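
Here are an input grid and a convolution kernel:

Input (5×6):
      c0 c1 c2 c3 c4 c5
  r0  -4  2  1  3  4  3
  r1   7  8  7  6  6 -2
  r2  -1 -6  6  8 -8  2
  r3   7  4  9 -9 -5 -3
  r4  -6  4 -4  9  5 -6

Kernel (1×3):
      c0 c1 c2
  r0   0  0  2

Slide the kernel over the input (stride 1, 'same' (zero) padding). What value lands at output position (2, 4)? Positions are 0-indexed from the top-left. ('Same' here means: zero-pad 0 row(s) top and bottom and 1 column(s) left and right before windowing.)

4

The receptive field on the zero-padded input at this output position is [8 -8 2]. Elementwise product with the kernel and sum: 2·2.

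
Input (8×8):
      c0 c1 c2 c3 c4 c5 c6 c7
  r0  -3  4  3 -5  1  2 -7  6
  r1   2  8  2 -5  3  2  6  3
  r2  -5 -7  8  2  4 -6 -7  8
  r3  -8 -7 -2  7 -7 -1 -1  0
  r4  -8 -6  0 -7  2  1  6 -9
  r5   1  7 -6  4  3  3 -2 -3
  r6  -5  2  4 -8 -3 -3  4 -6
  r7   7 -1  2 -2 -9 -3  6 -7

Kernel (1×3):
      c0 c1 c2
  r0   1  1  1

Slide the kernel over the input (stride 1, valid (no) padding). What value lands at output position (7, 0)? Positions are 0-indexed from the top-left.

The receptive field on the input at this output position is [7 -1 2]. Elementwise product with the kernel and sum: 7·1 + -1·1 + 2·1.

8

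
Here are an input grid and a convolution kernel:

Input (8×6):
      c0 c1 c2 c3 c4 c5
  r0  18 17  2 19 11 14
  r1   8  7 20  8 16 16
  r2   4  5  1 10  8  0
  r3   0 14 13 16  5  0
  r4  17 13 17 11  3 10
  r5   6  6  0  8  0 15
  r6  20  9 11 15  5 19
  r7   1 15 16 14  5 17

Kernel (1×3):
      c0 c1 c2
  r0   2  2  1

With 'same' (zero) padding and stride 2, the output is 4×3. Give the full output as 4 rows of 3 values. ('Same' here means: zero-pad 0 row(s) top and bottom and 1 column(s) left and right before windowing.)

53 57 74
13 22 36
47 71 38
49 55 59

Output[0,0]: The receptive field on the zero-padded input at this output position is [0 18 17]. Elementwise product with the kernel and sum: 0·2 + 18·2 + 17·1.
Output[0,1]: The receptive field on the zero-padded input at this output position is [17 2 19]. Elementwise product with the kernel and sum: 17·2 + 2·2 + 19·1.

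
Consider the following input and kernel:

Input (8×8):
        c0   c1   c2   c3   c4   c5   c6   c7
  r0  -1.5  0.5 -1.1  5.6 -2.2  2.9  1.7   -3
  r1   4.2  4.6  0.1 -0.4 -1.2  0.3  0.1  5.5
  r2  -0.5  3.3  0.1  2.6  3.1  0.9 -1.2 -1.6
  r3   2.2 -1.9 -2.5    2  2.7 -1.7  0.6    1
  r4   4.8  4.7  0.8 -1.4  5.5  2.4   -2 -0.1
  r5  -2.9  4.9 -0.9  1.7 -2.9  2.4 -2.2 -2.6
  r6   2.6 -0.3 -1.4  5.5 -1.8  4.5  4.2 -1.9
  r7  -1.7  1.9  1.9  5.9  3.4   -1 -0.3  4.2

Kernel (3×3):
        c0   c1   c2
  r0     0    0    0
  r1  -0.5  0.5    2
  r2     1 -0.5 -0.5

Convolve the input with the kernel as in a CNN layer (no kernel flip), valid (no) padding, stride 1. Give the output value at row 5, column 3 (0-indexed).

The receptive field on the input at this output position is [1.7 -2.9 2.4 / 5.5 -1.8 4.5 / 5.9 3.4 -1]. Elementwise product with the kernel and sum: 5.5·-0.5 + -1.8·0.5 + 4.5·2 + 5.9·1 + 3.4·-0.5 + -1·-0.5.

10.05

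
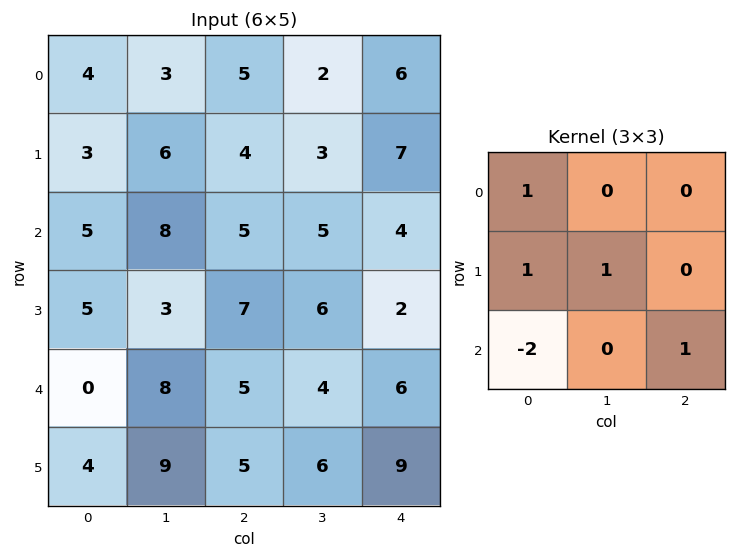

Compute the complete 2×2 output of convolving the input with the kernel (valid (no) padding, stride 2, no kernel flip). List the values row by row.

8 6
18 14

Output[0,0]: The receptive field on the input at this output position is [4 3 5 / 3 6 4 / 5 8 5]. Elementwise product with the kernel and sum: 4·1 + 3·1 + 6·1 + 5·-2 + 5·1.
Output[0,1]: The receptive field on the input at this output position is [5 2 6 / 4 3 7 / 5 5 4]. Elementwise product with the kernel and sum: 5·1 + 4·1 + 3·1 + 5·-2 + 4·1.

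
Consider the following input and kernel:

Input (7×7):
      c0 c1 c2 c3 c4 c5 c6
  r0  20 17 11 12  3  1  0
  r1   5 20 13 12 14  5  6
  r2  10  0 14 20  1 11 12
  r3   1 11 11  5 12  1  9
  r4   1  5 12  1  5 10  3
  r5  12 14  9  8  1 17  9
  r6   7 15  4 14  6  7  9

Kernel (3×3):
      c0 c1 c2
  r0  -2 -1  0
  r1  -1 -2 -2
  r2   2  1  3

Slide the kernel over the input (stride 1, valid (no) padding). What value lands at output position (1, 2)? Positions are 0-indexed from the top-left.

-31

The receptive field on the input at this output position is [13 12 14 / 14 20 1 / 11 5 12]. Elementwise product with the kernel and sum: 13·-2 + 12·-1 + 14·-1 + 20·-2 + 1·-2 + 11·2 + 5·1 + 12·3.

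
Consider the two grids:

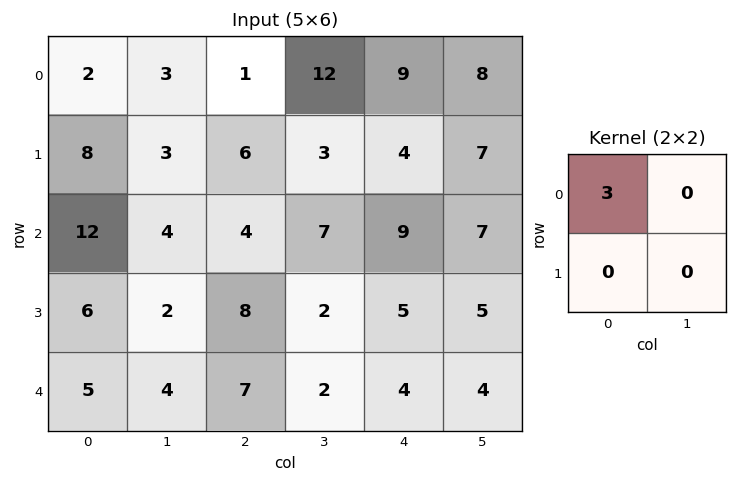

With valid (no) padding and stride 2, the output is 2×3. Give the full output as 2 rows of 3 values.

Output[0,0]: The receptive field on the input at this output position is [2 3 / 8 3]. Elementwise product with the kernel and sum: 2·3.

6 3 27
36 12 27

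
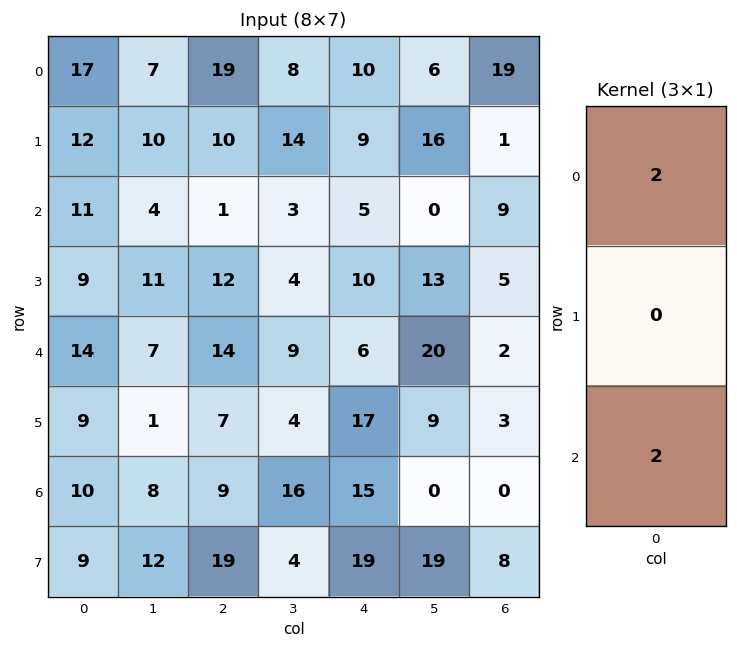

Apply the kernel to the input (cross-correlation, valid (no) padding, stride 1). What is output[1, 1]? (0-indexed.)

The receptive field on the input at this output position is [10 / 4 / 11]. Elementwise product with the kernel and sum: 10·2 + 11·2.

42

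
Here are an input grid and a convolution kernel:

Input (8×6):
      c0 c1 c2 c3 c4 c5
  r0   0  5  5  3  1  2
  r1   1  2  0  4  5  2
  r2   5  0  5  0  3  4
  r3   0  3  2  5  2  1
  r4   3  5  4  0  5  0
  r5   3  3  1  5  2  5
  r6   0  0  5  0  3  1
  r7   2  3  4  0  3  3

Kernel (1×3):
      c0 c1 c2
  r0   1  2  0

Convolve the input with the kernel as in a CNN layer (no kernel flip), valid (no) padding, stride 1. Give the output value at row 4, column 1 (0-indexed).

The receptive field on the input at this output position is [5 4 0]. Elementwise product with the kernel and sum: 5·1 + 4·2.

13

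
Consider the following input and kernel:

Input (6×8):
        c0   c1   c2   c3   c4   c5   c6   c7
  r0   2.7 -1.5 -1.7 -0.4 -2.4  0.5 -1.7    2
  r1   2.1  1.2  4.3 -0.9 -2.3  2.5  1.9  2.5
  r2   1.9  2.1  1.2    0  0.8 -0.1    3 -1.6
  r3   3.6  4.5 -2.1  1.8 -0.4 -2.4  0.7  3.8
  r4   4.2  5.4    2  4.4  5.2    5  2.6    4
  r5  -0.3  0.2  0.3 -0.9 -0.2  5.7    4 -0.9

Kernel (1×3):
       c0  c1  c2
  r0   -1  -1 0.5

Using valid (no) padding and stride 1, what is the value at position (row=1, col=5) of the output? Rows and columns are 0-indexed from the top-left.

The receptive field on the input at this output position is [2.5 1.9 2.5]. Elementwise product with the kernel and sum: 2.5·-1 + 1.9·-1 + 2.5·0.5.

-3.15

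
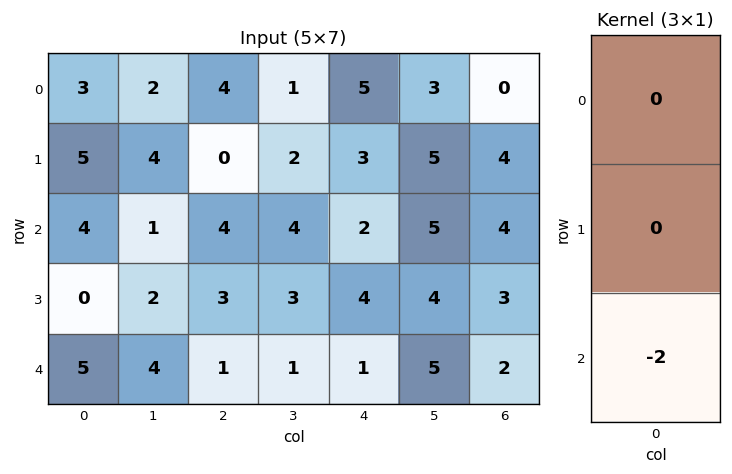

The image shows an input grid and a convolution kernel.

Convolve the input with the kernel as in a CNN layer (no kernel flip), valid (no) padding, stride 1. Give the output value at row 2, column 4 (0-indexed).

The receptive field on the input at this output position is [2 / 4 / 1]. Elementwise product with the kernel and sum: 1·-2.

-2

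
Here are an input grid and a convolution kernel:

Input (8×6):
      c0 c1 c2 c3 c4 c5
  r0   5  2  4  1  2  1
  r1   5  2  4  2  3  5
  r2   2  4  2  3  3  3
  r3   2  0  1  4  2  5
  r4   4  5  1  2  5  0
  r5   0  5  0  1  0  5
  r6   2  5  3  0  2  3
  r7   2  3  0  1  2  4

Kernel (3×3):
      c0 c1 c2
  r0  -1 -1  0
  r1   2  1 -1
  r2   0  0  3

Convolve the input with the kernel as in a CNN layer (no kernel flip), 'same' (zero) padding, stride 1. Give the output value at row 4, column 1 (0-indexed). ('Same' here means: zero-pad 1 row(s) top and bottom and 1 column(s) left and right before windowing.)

10

The receptive field on the zero-padded input at this output position is [2 0 1 / 4 5 1 / 0 5 0]. Elementwise product with the kernel and sum: 2·-1 + 0·-1 + 4·2 + 5·1 + 1·-1 + 0·3.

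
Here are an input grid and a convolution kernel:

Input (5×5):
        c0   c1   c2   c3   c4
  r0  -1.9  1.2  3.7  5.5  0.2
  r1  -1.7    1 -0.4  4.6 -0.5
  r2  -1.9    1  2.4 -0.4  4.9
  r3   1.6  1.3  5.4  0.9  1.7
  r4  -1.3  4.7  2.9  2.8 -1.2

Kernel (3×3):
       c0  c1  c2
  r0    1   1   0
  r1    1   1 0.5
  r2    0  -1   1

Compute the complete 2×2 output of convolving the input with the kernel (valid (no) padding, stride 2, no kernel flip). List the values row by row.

Output[0,0]: The receptive field on the input at this output position is [-1.9 1.2 3.7 / -1.7 1 -0.4 / -1.9 1 2.4]. Elementwise product with the kernel and sum: -1.9·1 + 1.2·1 + -1.7·1 + 1·1 + -0.4·0.5 + 1·-1 + 2.4·1.

-0.2 18.45
2.9 5.15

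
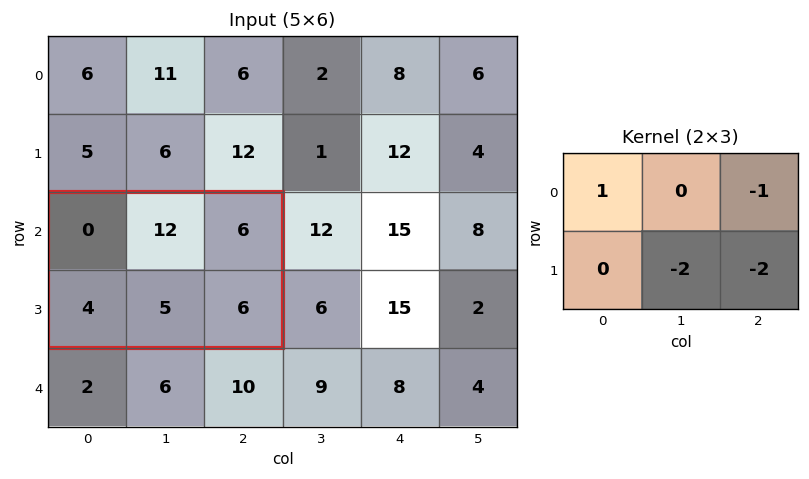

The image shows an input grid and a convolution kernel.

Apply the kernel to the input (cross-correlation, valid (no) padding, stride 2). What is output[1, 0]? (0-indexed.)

-28

The receptive field on the input at this output position is [0 12 6 / 4 5 6]. Elementwise product with the kernel and sum: 0·1 + 6·-1 + 5·-2 + 6·-2.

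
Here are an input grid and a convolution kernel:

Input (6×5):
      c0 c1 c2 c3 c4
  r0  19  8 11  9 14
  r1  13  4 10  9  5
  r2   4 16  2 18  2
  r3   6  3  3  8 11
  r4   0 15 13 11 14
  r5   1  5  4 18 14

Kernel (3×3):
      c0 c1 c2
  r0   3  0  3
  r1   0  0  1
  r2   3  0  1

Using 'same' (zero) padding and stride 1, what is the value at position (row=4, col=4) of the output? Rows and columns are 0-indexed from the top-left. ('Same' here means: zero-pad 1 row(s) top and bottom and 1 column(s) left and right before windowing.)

78

The receptive field on the zero-padded input at this output position is [8 11 0 / 11 14 0 / 18 14 0]. Elementwise product with the kernel and sum: 8·3 + 0·3 + 0·1 + 18·3 + 0·1.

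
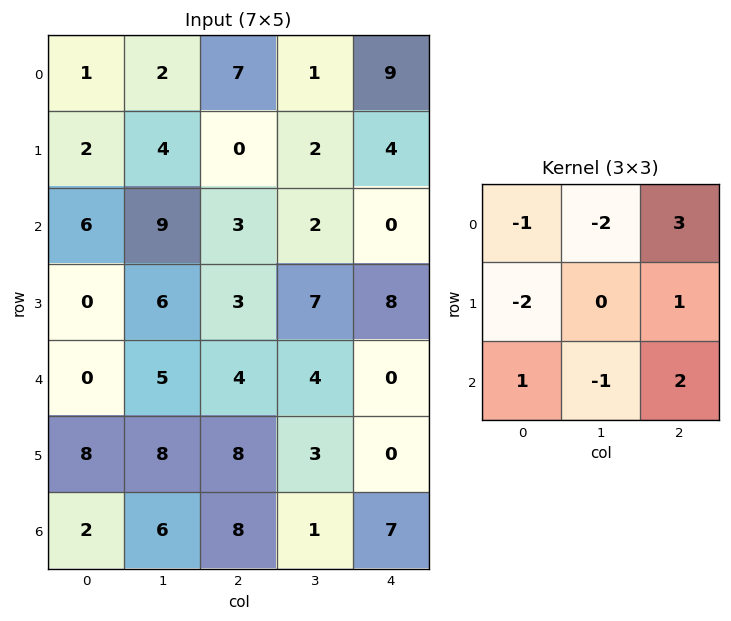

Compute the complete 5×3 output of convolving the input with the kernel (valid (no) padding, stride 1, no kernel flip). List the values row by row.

15 -9 23
-19 3 14
-9 -5 -5
17 9 4
6 -14 -7

Output[0,0]: The receptive field on the input at this output position is [1 2 7 / 2 4 0 / 6 9 3]. Elementwise product with the kernel and sum: 1·-1 + 2·-2 + 7·3 + 2·-2 + 0·1 + 6·1 + 9·-1 + 3·2.
Output[0,1]: The receptive field on the input at this output position is [2 7 1 / 4 0 2 / 9 3 2]. Elementwise product with the kernel and sum: 2·-1 + 7·-2 + 1·3 + 4·-2 + 2·1 + 9·1 + 3·-1 + 2·2.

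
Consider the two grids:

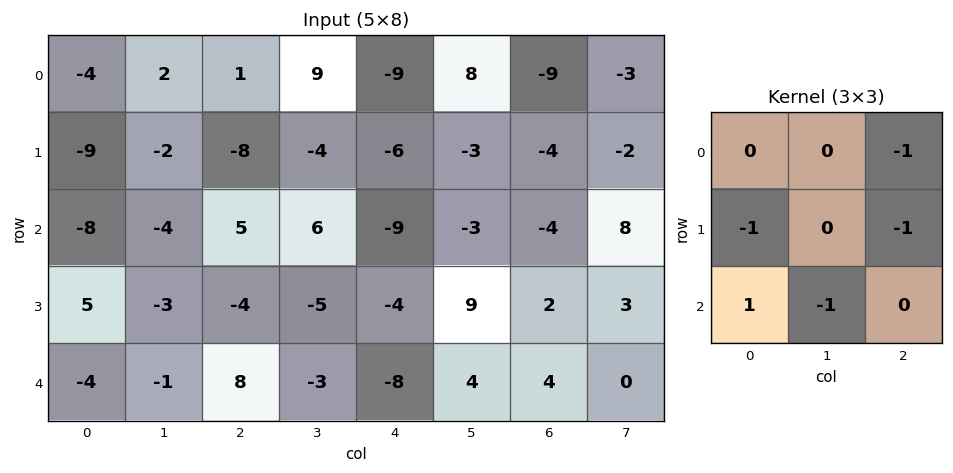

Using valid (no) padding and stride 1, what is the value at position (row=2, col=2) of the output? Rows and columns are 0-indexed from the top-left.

The receptive field on the input at this output position is [5 6 -9 / -4 -5 -4 / 8 -3 -8]. Elementwise product with the kernel and sum: -9·-1 + -4·-1 + -4·-1 + 8·1 + -3·-1.

28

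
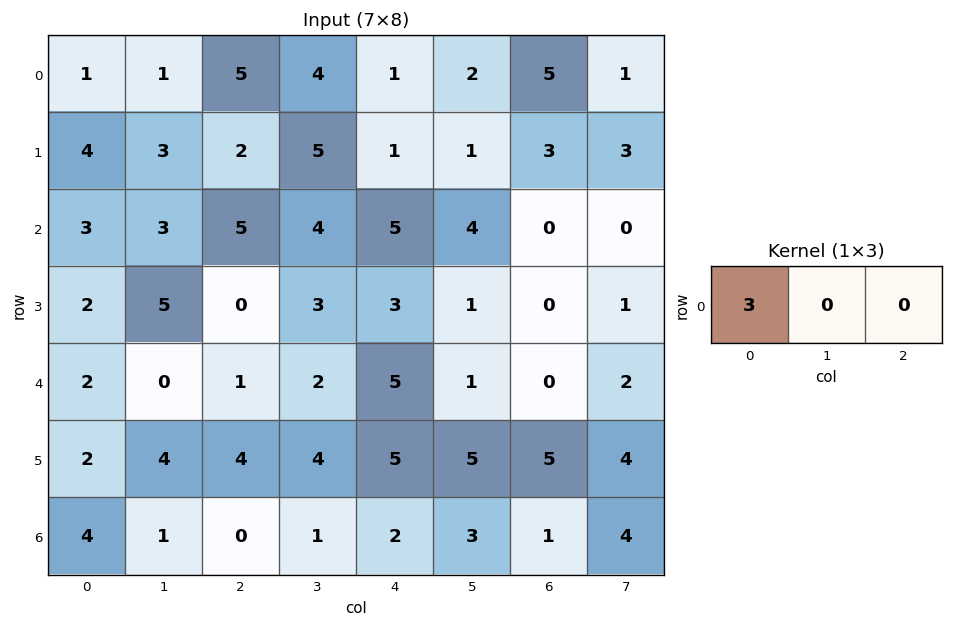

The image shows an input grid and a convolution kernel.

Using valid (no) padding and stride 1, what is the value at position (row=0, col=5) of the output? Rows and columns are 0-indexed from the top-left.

The receptive field on the input at this output position is [2 5 1]. Elementwise product with the kernel and sum: 2·3.

6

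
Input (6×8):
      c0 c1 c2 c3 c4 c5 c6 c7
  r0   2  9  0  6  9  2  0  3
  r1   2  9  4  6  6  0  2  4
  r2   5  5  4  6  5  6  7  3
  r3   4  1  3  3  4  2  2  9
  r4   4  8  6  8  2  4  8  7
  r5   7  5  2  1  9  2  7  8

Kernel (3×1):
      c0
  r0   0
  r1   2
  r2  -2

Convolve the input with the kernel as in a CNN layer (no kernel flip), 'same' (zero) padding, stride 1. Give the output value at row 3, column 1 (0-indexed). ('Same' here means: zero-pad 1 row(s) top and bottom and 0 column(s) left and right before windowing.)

-14

The receptive field on the zero-padded input at this output position is [5 / 1 / 8]. Elementwise product with the kernel and sum: 1·2 + 8·-2.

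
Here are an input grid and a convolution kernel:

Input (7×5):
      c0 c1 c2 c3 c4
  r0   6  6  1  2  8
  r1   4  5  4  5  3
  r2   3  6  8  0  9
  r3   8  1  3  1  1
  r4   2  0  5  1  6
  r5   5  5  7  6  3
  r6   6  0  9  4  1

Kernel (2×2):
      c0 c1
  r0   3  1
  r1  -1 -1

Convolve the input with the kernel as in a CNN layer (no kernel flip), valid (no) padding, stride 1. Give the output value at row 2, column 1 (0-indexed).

22

The receptive field on the input at this output position is [6 8 / 1 3]. Elementwise product with the kernel and sum: 6·3 + 8·1 + 1·-1 + 3·-1.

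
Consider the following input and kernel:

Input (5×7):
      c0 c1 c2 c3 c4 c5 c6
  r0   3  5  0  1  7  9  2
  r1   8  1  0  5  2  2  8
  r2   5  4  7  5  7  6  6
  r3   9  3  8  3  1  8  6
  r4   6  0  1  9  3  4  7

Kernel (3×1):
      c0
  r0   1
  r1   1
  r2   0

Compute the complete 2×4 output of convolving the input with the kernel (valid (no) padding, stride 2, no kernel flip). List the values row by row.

Output[0,0]: The receptive field on the input at this output position is [3 / 8 / 5]. Elementwise product with the kernel and sum: 3·1 + 8·1.

11 0 9 10
14 15 8 12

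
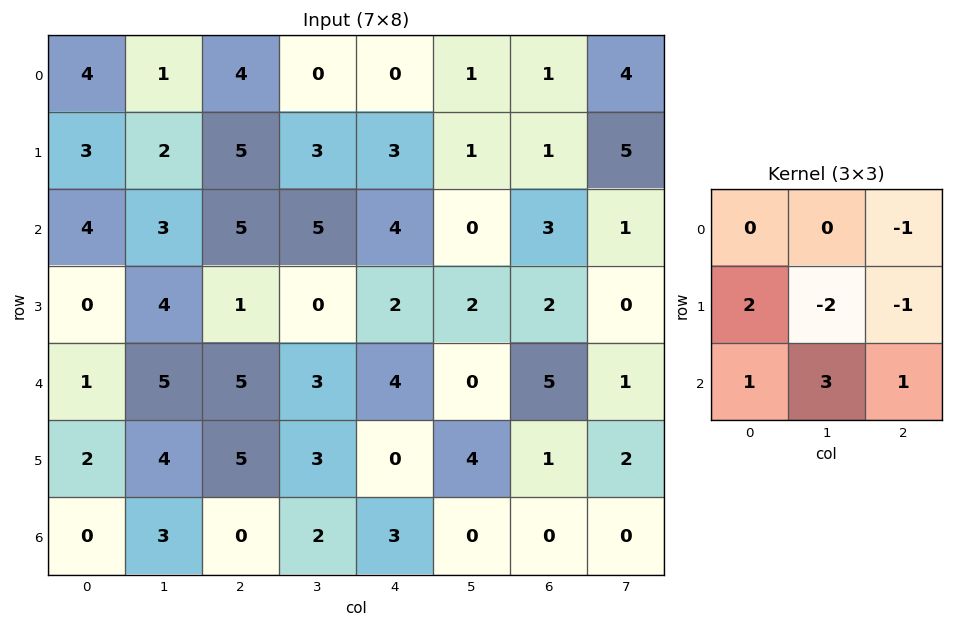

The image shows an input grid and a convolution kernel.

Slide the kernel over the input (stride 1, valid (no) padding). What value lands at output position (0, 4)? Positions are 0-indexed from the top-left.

9

The receptive field on the input at this output position is [0 1 1 / 3 1 1 / 4 0 3]. Elementwise product with the kernel and sum: 1·-1 + 3·2 + 1·-2 + 1·-1 + 4·1 + 0·3 + 3·1.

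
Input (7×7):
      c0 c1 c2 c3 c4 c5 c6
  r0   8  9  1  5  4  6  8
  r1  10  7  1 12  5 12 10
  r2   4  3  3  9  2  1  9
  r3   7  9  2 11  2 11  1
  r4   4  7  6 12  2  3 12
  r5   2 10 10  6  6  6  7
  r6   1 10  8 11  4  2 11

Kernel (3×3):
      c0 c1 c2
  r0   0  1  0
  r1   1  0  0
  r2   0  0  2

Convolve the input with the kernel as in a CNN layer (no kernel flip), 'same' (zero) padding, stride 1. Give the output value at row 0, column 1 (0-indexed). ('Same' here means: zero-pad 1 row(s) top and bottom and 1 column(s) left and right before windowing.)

The receptive field on the zero-padded input at this output position is [0 0 0 / 8 9 1 / 10 7 1]. Elementwise product with the kernel and sum: 0·1 + 8·1 + 1·2.

10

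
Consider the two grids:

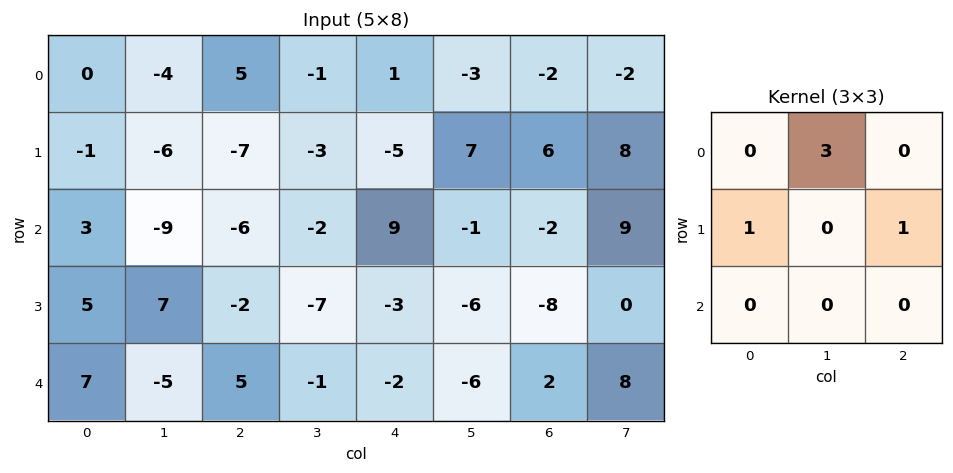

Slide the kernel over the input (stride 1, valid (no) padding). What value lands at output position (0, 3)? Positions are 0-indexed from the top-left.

The receptive field on the input at this output position is [-1 1 -3 / -3 -5 7 / -2 9 -1]. Elementwise product with the kernel and sum: 1·3 + -3·1 + 7·1.

7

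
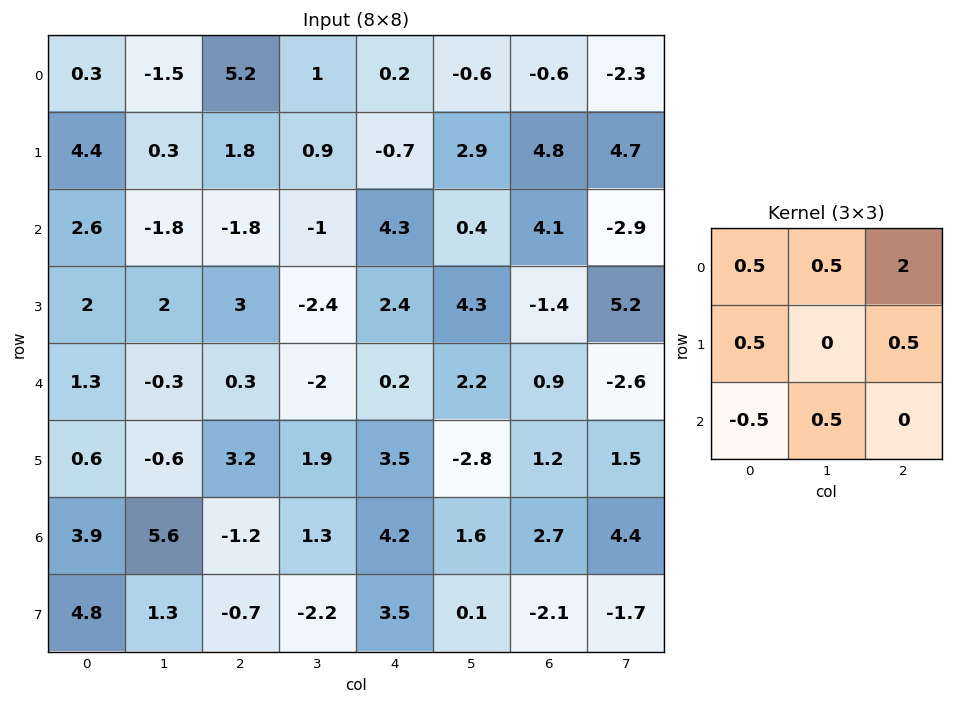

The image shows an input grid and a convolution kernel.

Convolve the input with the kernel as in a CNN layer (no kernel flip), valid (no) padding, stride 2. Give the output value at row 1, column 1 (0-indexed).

The receptive field on the input at this output position is [-1.8 -1 4.3 / 3 -2.4 2.4 / 0.3 -2 0.2]. Elementwise product with the kernel and sum: -1.8·0.5 + -1·0.5 + 4.3·2 + 3·0.5 + 2.4·0.5 + 0.3·-0.5 + -2·0.5.

8.75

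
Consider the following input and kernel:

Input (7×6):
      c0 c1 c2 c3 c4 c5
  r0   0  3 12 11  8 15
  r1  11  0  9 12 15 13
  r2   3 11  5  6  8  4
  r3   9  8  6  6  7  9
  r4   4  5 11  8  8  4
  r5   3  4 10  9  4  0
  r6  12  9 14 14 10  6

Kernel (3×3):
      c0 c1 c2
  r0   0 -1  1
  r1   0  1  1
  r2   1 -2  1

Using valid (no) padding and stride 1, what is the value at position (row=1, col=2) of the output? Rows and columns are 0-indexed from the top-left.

18

The receptive field on the input at this output position is [9 12 15 / 5 6 8 / 6 6 7]. Elementwise product with the kernel and sum: 12·-1 + 15·1 + 6·1 + 8·1 + 6·1 + 6·-2 + 7·1.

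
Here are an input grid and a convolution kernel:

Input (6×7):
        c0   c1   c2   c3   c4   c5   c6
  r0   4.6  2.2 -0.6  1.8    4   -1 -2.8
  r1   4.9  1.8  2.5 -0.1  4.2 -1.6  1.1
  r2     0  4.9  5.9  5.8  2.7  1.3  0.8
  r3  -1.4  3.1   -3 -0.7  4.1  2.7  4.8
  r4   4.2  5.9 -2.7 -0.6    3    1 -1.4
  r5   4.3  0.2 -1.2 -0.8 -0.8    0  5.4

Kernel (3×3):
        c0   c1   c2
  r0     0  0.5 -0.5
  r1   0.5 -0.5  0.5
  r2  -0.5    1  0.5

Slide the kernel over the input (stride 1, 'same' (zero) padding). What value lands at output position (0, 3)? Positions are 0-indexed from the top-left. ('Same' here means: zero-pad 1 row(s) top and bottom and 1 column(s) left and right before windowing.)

1.55

The receptive field on the zero-padded input at this output position is [0 0 0 / -0.6 1.8 4 / 2.5 -0.1 4.2]. Elementwise product with the kernel and sum: 0·0.5 + 0·-0.5 + -0.6·0.5 + 1.8·-0.5 + 4·0.5 + 2.5·-0.5 + -0.1·1 + 4.2·0.5.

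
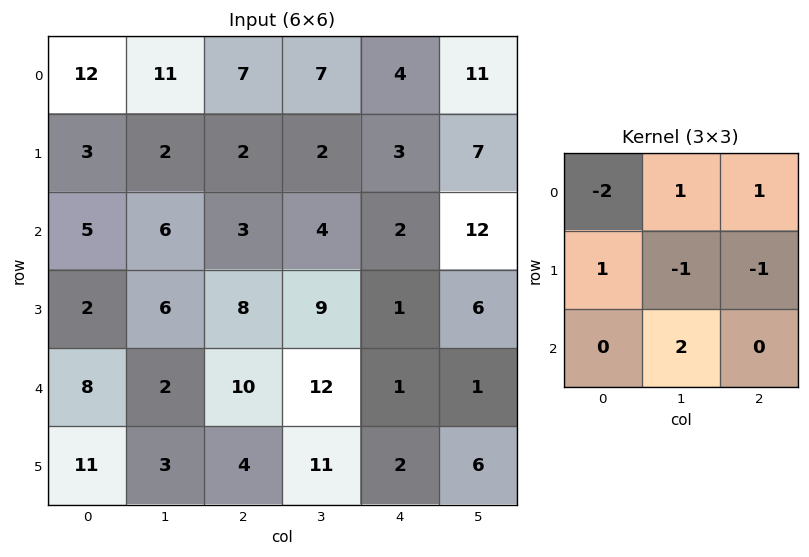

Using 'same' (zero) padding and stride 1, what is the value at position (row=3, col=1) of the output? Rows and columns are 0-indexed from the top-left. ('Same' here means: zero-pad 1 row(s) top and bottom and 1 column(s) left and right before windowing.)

-9

The receptive field on the zero-padded input at this output position is [5 6 3 / 2 6 8 / 8 2 10]. Elementwise product with the kernel and sum: 5·-2 + 6·1 + 3·1 + 2·1 + 6·-1 + 8·-1 + 2·2.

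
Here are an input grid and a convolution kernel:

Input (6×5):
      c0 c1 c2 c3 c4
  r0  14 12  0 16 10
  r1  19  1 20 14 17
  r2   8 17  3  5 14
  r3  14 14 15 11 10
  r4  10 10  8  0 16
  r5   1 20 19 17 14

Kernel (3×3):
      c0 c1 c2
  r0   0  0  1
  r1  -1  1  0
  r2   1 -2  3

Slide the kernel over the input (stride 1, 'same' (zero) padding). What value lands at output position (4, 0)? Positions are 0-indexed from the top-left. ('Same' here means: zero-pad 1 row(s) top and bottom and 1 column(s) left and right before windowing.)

82

The receptive field on the zero-padded input at this output position is [0 14 14 / 0 10 10 / 0 1 20]. Elementwise product with the kernel and sum: 14·1 + 0·-1 + 10·1 + 0·1 + 1·-2 + 20·3.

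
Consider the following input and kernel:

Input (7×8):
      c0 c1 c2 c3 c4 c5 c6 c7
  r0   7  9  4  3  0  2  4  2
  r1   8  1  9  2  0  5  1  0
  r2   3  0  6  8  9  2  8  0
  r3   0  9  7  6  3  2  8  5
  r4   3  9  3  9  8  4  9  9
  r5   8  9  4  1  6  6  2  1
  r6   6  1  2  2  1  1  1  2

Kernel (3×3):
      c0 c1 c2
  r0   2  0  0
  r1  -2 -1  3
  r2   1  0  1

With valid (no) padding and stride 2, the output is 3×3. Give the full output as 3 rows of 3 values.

Output[0,0]: The receptive field on the input at this output position is [7 9 4 / 8 1 9 / 3 0 6]. Elementwise product with the kernel and sum: 7·2 + 8·-2 + 1·-1 + 9·3 + 3·1 + 6·1.
Output[0,1]: The receptive field on the input at this output position is [4 3 0 / 9 2 0 / 6 8 9]. Elementwise product with the kernel and sum: 4·2 + 9·-2 + 2·-1 + 0·3 + 6·1 + 9·1.

33 3 15
24 12 51
1 18 6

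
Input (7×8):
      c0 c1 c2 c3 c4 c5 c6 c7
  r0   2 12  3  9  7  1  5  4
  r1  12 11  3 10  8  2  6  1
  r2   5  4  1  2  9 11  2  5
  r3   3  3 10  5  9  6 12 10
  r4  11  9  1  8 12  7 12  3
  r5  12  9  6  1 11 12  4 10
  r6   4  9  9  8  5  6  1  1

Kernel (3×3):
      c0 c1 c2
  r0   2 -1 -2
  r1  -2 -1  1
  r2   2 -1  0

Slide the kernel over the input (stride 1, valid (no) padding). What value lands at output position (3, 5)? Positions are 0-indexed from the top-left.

The receptive field on the input at this output position is [6 12 10 / 7 12 3 / 12 4 10]. Elementwise product with the kernel and sum: 6·2 + 12·-1 + 10·-2 + 7·-2 + 12·-1 + 3·1 + 12·2 + 4·-1.

-23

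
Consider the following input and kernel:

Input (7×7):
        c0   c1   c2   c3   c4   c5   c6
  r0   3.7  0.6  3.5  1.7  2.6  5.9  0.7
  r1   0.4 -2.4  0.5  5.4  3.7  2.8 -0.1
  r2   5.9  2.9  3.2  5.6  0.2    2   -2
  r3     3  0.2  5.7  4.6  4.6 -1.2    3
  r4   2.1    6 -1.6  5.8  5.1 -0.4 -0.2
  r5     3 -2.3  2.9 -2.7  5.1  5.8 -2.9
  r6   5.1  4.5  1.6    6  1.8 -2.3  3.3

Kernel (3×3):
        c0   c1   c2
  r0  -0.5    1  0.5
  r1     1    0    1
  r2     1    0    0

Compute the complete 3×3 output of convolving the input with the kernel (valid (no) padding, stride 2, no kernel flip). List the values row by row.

7.3 8.65 8.75
12.35 12.8 13.6
15.15 18.75 0.95

Output[0,0]: The receptive field on the input at this output position is [3.7 0.6 3.5 / 0.4 -2.4 0.5 / 5.9 2.9 3.2]. Elementwise product with the kernel and sum: 3.7·-0.5 + 0.6·1 + 3.5·0.5 + 0.4·1 + 0.5·1 + 5.9·1.
Output[0,1]: The receptive field on the input at this output position is [3.5 1.7 2.6 / 0.5 5.4 3.7 / 3.2 5.6 0.2]. Elementwise product with the kernel and sum: 3.5·-0.5 + 1.7·1 + 2.6·0.5 + 0.5·1 + 3.7·1 + 3.2·1.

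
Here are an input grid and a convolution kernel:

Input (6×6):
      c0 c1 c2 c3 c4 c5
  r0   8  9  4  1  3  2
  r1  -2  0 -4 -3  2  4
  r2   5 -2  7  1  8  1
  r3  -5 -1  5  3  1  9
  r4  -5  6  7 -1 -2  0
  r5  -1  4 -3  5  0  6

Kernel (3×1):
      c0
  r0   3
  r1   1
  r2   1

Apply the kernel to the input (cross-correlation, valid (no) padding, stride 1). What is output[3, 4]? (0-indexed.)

The receptive field on the input at this output position is [1 / -2 / 0]. Elementwise product with the kernel and sum: 1·3 + -2·1 + 0·1.

1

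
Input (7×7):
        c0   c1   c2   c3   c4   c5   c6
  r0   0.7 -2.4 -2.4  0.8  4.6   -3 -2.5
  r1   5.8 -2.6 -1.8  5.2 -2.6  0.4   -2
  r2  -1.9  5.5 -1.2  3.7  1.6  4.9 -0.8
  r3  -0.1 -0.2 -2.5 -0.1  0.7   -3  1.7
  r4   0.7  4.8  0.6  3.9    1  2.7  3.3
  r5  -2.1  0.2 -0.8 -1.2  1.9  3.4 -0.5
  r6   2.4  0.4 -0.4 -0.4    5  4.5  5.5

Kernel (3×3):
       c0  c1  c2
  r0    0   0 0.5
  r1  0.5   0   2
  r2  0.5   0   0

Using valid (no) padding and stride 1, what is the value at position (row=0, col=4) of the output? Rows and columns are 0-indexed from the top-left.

The receptive field on the input at this output position is [4.6 -3 -2.5 / -2.6 0.4 -2 / 1.6 4.9 -0.8]. Elementwise product with the kernel and sum: -2.5·0.5 + -2.6·0.5 + -2·2 + 1.6·0.5.

-5.75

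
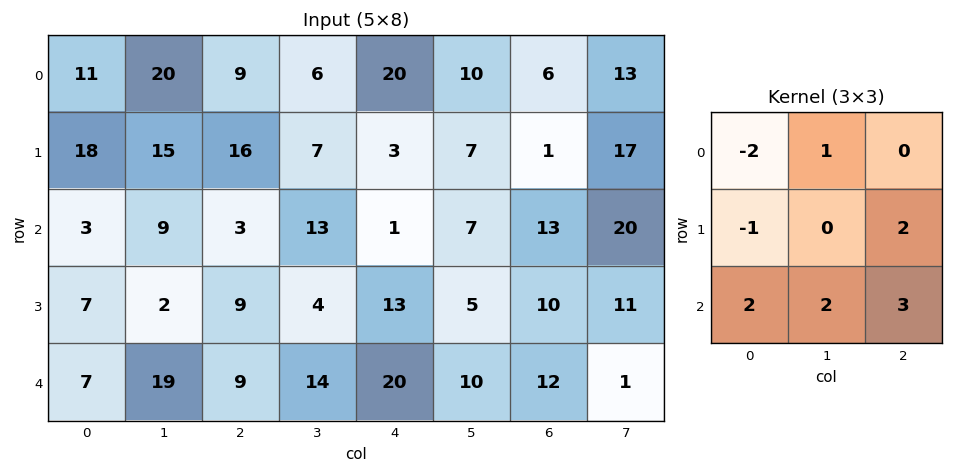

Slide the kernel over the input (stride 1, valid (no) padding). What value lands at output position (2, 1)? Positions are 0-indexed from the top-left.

The receptive field on the input at this output position is [9 3 13 / 2 9 4 / 19 9 14]. Elementwise product with the kernel and sum: 9·-2 + 3·1 + 2·-1 + 4·2 + 19·2 + 9·2 + 14·3.

89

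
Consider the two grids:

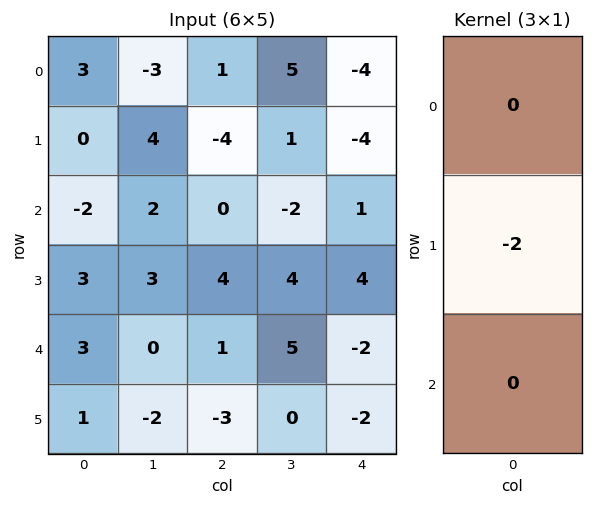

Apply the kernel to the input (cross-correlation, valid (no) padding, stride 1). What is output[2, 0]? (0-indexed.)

-6

The receptive field on the input at this output position is [-2 / 3 / 3]. Elementwise product with the kernel and sum: 3·-2.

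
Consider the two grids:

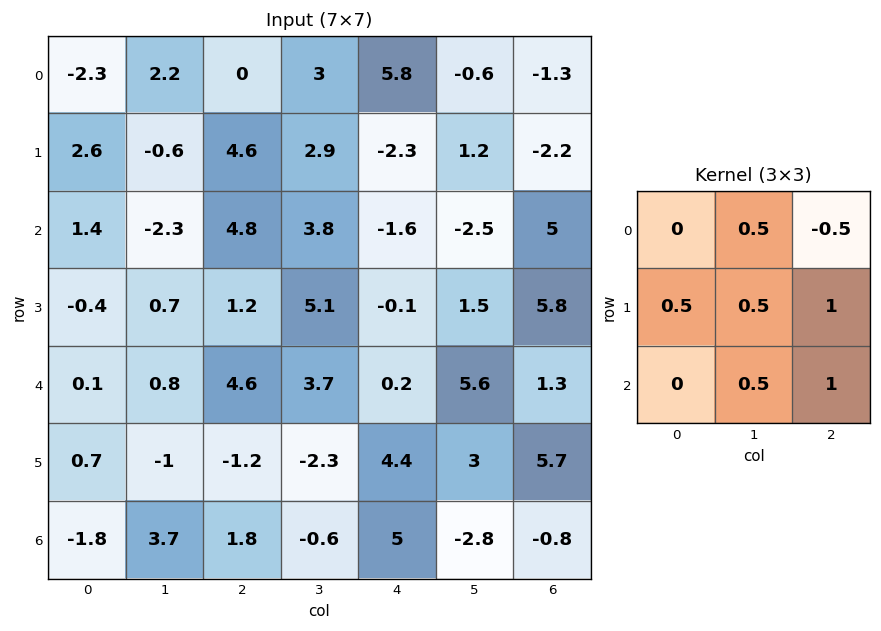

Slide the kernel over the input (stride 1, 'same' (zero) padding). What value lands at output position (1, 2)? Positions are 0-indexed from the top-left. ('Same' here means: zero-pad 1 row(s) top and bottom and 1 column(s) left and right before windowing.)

The receptive field on the zero-padded input at this output position is [2.2 0 3 / -0.6 4.6 2.9 / -2.3 4.8 3.8]. Elementwise product with the kernel and sum: 0·0.5 + 3·-0.5 + -0.6·0.5 + 4.6·0.5 + 2.9·1 + 4.8·0.5 + 3.8·1.

9.6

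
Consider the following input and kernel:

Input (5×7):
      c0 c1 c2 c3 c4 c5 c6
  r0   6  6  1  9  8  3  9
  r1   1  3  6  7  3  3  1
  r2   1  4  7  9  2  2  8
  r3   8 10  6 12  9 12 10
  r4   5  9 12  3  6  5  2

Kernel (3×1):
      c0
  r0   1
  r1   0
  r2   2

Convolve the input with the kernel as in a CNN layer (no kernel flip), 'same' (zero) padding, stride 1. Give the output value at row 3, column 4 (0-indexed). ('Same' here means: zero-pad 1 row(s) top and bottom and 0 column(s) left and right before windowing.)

The receptive field on the zero-padded input at this output position is [2 / 9 / 6]. Elementwise product with the kernel and sum: 2·1 + 6·2.

14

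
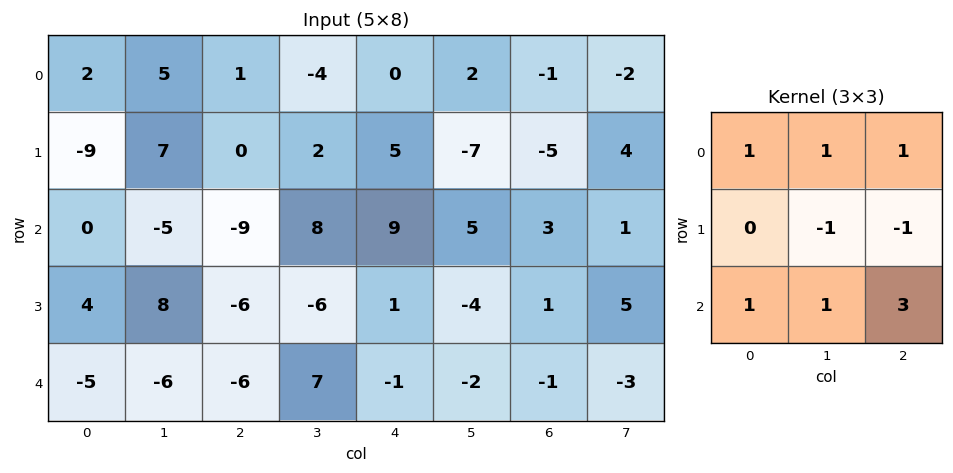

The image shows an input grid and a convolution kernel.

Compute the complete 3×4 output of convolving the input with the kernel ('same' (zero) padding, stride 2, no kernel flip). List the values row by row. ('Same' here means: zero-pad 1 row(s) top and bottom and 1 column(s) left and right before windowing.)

Output[0,0]: The receptive field on the zero-padded input at this output position is [0 0 0 / 0 2 5 / 0 -9 7]. Elementwise product with the kernel and sum: 0·1 + 0·1 + 0·1 + 2·-1 + 5·-1 + 0·1 + -9·1 + 7·3.
Output[0,1]: The receptive field on the zero-padded input at this output position is [0 0 0 / 5 1 -4 / 7 0 2]. Elementwise product with the kernel and sum: 0·1 + 0·1 + 0·1 + 1·-1 + -4·-1 + 7·1 + 0·1 + 2·3.

5 16 -16 3
31 -6 -31 0
23 -5 -6 6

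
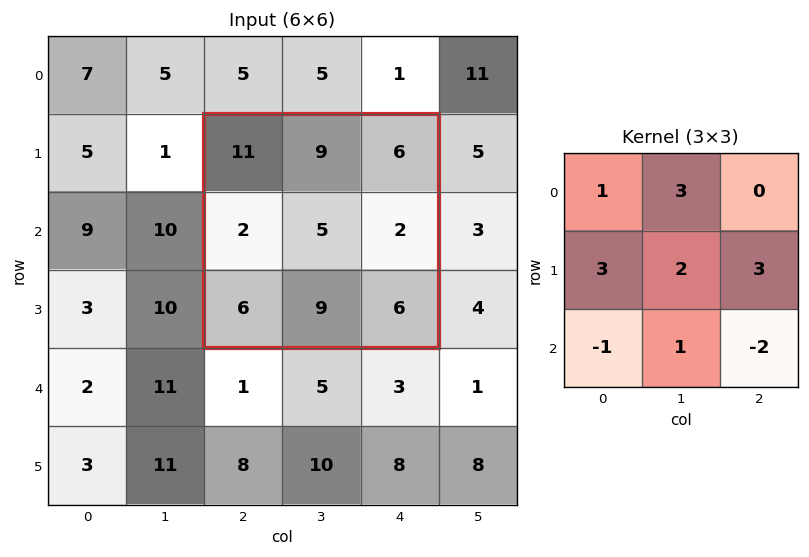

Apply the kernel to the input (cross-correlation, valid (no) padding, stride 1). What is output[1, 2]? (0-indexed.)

51

The receptive field on the input at this output position is [11 9 6 / 2 5 2 / 6 9 6]. Elementwise product with the kernel and sum: 11·1 + 9·3 + 2·3 + 5·2 + 2·3 + 6·-1 + 9·1 + 6·-2.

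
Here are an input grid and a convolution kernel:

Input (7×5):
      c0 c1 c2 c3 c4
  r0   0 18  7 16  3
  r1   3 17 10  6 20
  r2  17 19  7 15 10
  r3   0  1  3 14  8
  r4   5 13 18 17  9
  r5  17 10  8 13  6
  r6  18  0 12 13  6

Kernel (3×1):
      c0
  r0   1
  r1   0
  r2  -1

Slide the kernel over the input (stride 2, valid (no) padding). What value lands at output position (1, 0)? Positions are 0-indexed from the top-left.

The receptive field on the input at this output position is [17 / 0 / 5]. Elementwise product with the kernel and sum: 17·1 + 5·-1.

12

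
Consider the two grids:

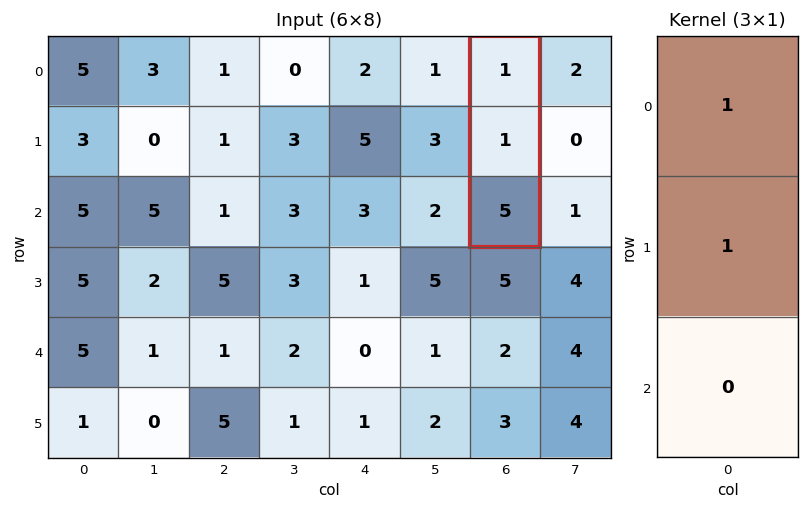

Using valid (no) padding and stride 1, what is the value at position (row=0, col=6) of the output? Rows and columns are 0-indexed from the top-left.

2

The receptive field on the input at this output position is [1 / 1 / 5]. Elementwise product with the kernel and sum: 1·1 + 1·1.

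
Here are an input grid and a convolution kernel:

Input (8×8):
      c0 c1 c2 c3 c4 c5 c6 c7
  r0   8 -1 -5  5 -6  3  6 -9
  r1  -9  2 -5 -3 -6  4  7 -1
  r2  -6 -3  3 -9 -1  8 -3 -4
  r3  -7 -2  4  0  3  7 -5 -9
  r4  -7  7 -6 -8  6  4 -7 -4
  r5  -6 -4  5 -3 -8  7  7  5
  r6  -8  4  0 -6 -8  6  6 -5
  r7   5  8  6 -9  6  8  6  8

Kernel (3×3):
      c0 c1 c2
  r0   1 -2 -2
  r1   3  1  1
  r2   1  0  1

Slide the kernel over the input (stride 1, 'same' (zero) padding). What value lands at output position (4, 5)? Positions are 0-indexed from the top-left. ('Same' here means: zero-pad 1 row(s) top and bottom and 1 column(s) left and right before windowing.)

13

The receptive field on the zero-padded input at this output position is [3 7 -5 / 6 4 -7 / -8 7 7]. Elementwise product with the kernel and sum: 3·1 + 7·-2 + -5·-2 + 6·3 + 4·1 + -7·1 + -8·1 + 7·1.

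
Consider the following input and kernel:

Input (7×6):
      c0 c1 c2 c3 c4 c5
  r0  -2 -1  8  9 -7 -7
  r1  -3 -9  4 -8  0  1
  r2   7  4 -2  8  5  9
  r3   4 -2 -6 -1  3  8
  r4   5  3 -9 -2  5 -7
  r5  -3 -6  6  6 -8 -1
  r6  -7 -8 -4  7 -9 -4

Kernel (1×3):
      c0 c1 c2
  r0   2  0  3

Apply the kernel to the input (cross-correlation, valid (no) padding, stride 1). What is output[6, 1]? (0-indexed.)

The receptive field on the input at this output position is [-8 -4 7]. Elementwise product with the kernel and sum: -8·2 + 7·3.

5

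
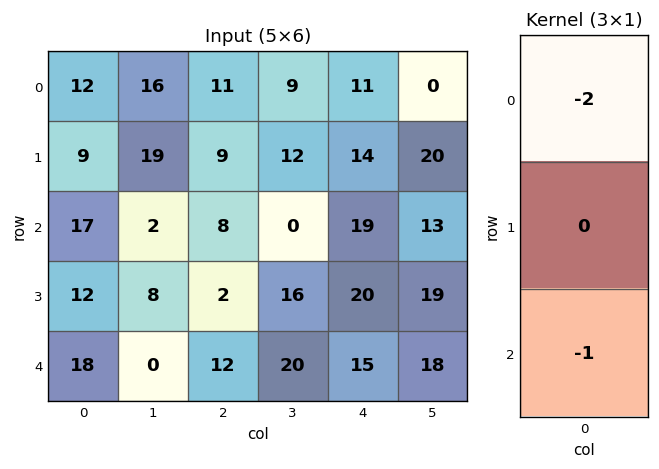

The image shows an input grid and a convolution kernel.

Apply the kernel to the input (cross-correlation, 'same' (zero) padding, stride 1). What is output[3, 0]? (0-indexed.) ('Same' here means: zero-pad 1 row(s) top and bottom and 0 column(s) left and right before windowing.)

The receptive field on the zero-padded input at this output position is [17 / 12 / 18]. Elementwise product with the kernel and sum: 17·-2 + 18·-1.

-52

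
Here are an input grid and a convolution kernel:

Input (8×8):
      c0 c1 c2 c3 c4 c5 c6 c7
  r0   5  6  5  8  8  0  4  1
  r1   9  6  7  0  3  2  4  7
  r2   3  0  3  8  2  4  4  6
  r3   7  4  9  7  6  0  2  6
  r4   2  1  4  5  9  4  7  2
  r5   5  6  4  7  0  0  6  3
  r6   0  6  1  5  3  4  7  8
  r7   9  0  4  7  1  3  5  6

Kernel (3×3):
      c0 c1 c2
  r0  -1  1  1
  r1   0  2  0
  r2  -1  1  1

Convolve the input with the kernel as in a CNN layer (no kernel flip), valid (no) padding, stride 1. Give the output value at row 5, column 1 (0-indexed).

18

The receptive field on the input at this output position is [6 4 7 / 6 1 5 / 0 4 7]. Elementwise product with the kernel and sum: 6·-1 + 4·1 + 7·1 + 1·2 + 0·-1 + 4·1 + 7·1.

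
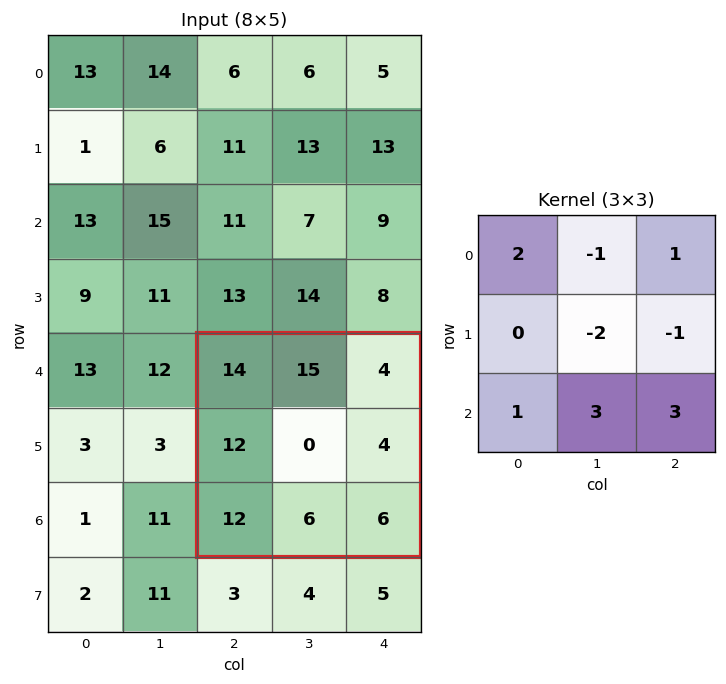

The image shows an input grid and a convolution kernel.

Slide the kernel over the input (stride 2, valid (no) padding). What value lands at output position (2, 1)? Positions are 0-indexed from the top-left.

The receptive field on the input at this output position is [14 15 4 / 12 0 4 / 12 6 6]. Elementwise product with the kernel and sum: 14·2 + 15·-1 + 4·1 + 0·-2 + 4·-1 + 12·1 + 6·3 + 6·3.

61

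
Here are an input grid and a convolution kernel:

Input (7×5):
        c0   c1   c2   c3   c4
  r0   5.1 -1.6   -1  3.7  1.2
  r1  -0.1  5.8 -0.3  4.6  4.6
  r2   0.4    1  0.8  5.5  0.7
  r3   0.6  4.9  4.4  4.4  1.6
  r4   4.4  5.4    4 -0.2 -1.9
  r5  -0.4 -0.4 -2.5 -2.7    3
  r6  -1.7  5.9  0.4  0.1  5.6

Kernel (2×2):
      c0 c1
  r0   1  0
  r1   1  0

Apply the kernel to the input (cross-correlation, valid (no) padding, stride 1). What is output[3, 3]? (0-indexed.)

4.2

The receptive field on the input at this output position is [4.4 1.6 / -0.2 -1.9]. Elementwise product with the kernel and sum: 4.4·1 + -0.2·1.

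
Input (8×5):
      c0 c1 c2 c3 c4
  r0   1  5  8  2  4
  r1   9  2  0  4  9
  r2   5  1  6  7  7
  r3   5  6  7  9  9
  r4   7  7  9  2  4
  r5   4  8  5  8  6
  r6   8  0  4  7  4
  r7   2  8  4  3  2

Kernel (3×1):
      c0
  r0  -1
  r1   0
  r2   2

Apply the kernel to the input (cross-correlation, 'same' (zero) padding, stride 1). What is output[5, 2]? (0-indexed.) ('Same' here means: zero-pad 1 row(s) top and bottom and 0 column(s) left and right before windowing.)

-1

The receptive field on the zero-padded input at this output position is [9 / 5 / 4]. Elementwise product with the kernel and sum: 9·-1 + 4·2.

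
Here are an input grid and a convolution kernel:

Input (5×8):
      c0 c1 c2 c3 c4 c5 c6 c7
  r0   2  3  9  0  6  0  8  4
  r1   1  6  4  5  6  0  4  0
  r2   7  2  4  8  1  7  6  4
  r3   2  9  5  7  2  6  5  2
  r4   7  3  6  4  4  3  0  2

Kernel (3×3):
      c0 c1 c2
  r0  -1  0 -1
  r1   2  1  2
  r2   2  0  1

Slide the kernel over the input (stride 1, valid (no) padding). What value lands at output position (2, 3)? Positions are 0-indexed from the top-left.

24

The receptive field on the input at this output position is [8 1 7 / 7 2 6 / 4 4 3]. Elementwise product with the kernel and sum: 8·-1 + 7·-1 + 7·2 + 2·1 + 6·2 + 4·2 + 3·1.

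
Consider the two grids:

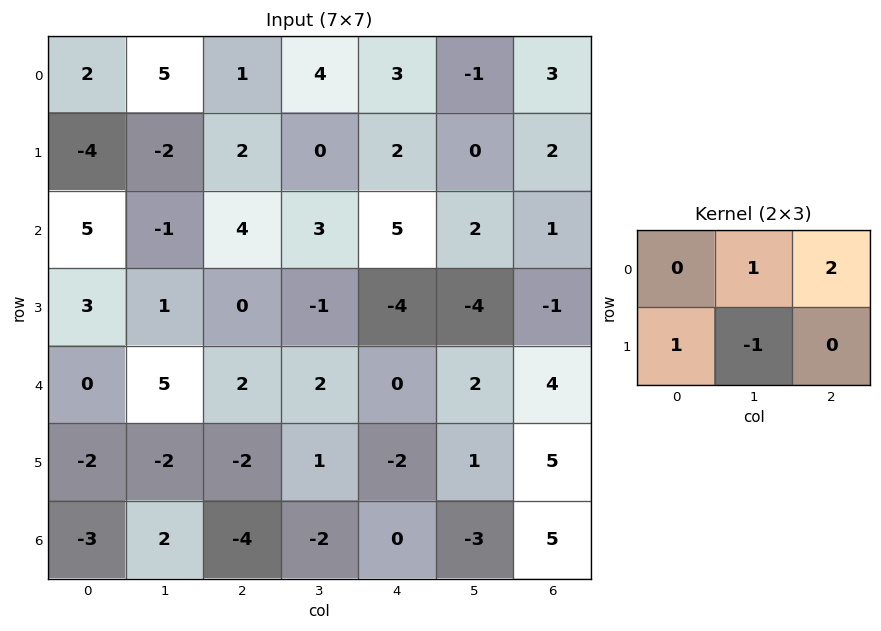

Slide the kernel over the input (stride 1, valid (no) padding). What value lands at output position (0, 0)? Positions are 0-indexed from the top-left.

5

The receptive field on the input at this output position is [2 5 1 / -4 -2 2]. Elementwise product with the kernel and sum: 5·1 + 1·2 + -4·1 + -2·-1.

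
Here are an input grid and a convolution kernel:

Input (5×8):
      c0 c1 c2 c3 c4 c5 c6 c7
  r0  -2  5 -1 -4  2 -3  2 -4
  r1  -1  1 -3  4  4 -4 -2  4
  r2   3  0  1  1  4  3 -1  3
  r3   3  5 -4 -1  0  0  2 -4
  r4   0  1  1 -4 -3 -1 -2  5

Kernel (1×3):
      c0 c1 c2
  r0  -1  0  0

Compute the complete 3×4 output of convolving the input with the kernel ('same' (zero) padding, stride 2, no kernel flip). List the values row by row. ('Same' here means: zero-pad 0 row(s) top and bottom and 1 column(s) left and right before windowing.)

Output[0,0]: The receptive field on the zero-padded input at this output position is [0 -2 5]. Elementwise product with the kernel and sum: 0·-1.

0 -5 4 3
0 0 -1 -3
0 -1 4 1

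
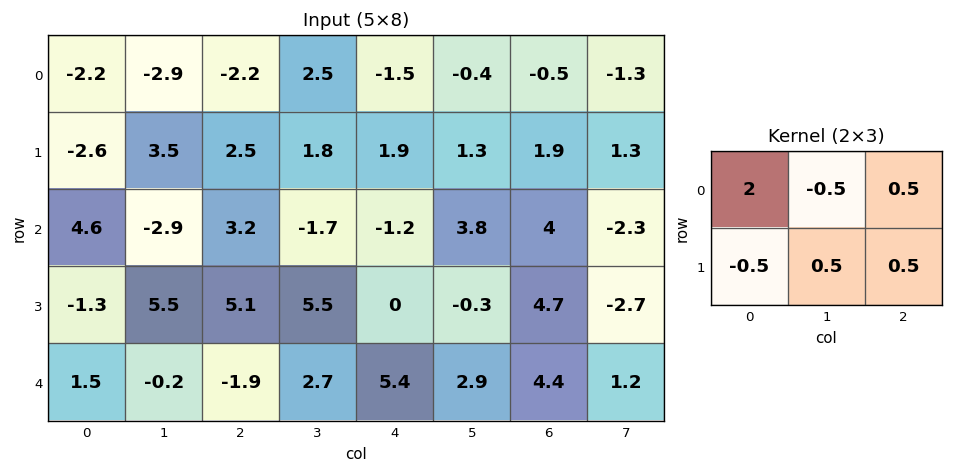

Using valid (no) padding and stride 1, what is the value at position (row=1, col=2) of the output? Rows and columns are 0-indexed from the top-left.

The receptive field on the input at this output position is [2.5 1.8 1.9 / 3.2 -1.7 -1.2]. Elementwise product with the kernel and sum: 2.5·2 + 1.8·-0.5 + 1.9·0.5 + 3.2·-0.5 + -1.7·0.5 + -1.2·0.5.

2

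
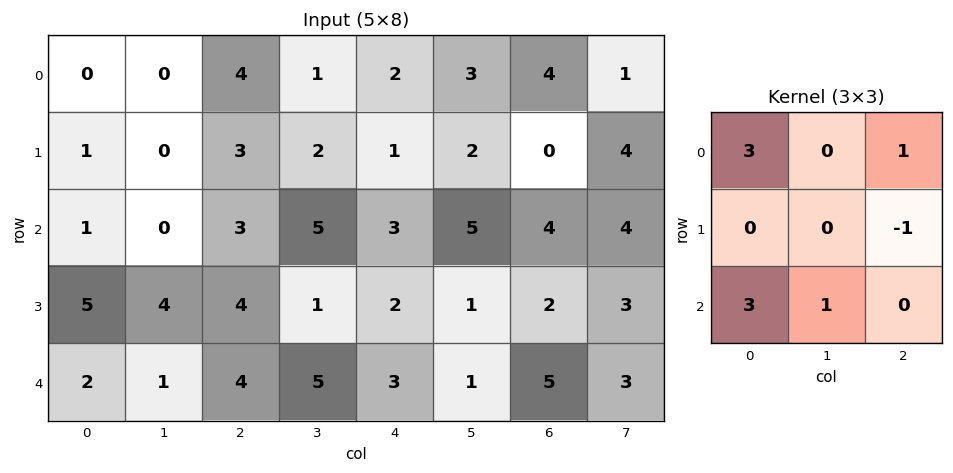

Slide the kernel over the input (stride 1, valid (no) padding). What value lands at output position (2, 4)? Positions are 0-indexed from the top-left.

21

The receptive field on the input at this output position is [3 5 4 / 2 1 2 / 3 1 5]. Elementwise product with the kernel and sum: 3·3 + 4·1 + 2·-1 + 3·3 + 1·1.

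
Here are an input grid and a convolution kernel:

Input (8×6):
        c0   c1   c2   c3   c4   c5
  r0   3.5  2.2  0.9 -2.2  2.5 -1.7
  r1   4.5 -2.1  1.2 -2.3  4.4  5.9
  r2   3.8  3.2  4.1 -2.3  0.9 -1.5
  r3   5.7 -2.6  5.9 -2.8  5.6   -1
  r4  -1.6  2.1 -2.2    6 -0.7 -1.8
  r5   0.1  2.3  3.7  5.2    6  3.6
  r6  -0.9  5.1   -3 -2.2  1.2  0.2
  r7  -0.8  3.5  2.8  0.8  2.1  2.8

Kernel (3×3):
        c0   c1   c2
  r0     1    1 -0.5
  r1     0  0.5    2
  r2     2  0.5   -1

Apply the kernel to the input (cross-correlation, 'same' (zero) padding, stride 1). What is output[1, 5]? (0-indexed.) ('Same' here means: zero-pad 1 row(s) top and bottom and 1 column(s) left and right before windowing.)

The receptive field on the zero-padded input at this output position is [2.5 -1.7 0 / 4.4 5.9 0 / 0.9 -1.5 0]. Elementwise product with the kernel and sum: 2.5·1 + -1.7·1 + 0·-0.5 + 5.9·0.5 + 0·2 + 0.9·2 + -1.5·0.5 + 0·-1.

4.8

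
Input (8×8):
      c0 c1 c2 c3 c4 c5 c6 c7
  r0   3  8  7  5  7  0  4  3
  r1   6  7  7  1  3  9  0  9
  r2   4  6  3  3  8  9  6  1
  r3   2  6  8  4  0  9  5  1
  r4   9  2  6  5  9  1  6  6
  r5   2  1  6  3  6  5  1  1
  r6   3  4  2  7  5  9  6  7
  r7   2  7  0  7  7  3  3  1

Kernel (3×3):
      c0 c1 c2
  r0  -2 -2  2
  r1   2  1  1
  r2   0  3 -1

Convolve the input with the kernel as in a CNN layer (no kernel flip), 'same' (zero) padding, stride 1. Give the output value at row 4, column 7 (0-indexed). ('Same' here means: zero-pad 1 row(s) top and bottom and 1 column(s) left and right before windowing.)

9

The receptive field on the zero-padded input at this output position is [5 1 0 / 6 6 0 / 1 1 0]. Elementwise product with the kernel and sum: 5·-2 + 1·-2 + 0·2 + 6·2 + 6·1 + 0·1 + 1·3 + 0·-1.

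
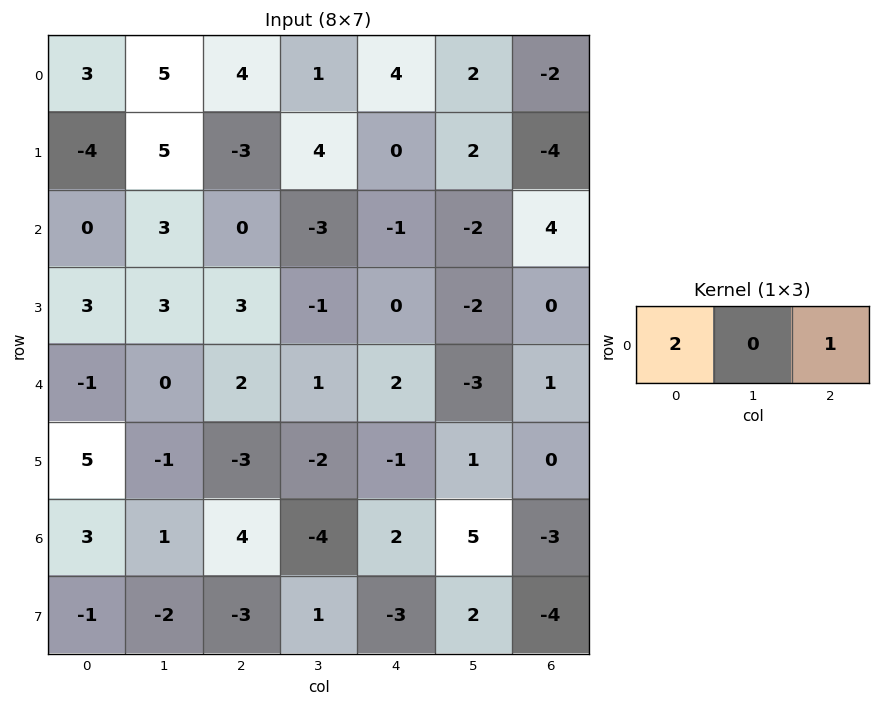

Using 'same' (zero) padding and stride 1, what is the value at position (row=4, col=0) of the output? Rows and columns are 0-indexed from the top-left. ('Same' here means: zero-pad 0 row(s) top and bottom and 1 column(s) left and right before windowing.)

0

The receptive field on the zero-padded input at this output position is [0 -1 0]. Elementwise product with the kernel and sum: 0·2 + 0·1.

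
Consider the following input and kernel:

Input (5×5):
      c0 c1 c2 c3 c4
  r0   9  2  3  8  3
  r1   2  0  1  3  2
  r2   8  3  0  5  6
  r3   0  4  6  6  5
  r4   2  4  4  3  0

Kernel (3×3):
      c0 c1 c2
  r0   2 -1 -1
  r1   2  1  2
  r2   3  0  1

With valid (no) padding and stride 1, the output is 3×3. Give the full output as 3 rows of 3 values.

Output[0,0]: The receptive field on the input at this output position is [9 2 3 / 2 0 1 / 8 3 0]. Elementwise product with the kernel and sum: 9·2 + 2·-1 + 3·-1 + 2·2 + 0·1 + 1·2 + 8·3 + 0·1.

43 14 10
28 30 37
39 42 29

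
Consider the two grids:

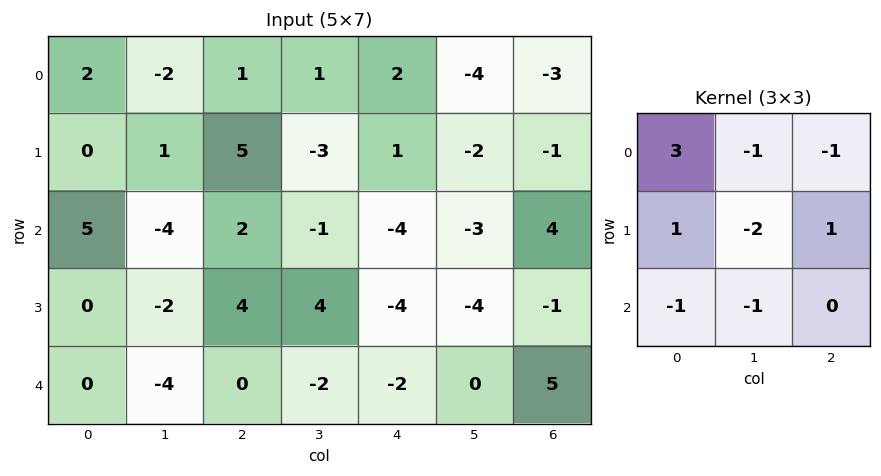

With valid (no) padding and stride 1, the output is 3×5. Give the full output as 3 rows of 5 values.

9 -18 11 3 24
11 -10 9 -4 20
29 -15 5 16 -8

Output[0,0]: The receptive field on the input at this output position is [2 -2 1 / 0 1 5 / 5 -4 2]. Elementwise product with the kernel and sum: 2·3 + -2·-1 + 1·-1 + 0·1 + 1·-2 + 5·1 + 5·-1 + -4·-1.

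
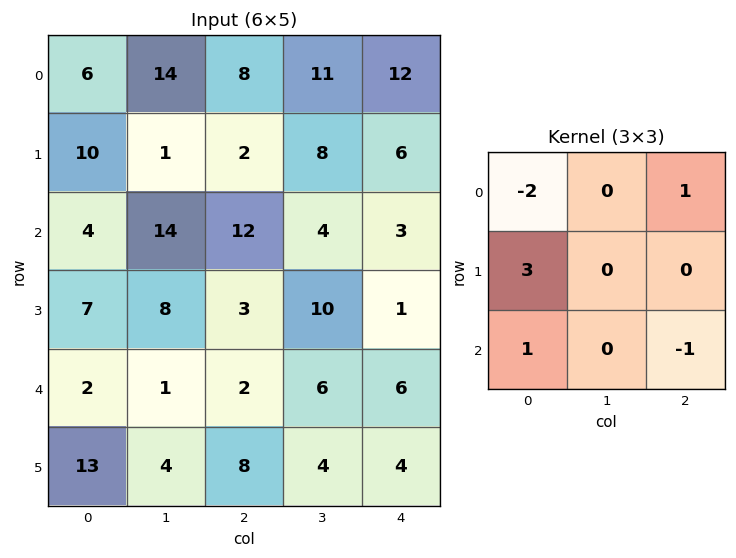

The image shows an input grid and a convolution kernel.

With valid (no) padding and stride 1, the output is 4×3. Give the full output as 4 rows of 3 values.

Output[0,0]: The receptive field on the input at this output position is [6 14 8 / 10 1 2 / 4 14 12]. Elementwise product with the kernel and sum: 6·-2 + 8·1 + 10·3 + 4·1 + 12·-1.

18 -4 11
-2 46 40
25 -5 -16
0 -3 5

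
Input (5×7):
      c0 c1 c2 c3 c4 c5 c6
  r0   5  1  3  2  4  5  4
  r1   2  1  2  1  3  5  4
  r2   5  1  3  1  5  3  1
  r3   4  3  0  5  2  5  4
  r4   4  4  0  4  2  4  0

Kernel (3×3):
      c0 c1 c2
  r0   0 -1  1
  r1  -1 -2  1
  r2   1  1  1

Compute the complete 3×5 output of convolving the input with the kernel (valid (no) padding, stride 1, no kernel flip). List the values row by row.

9 0 10 8 -1
4 1 9 6 0
0 8 2 4 -4

Output[0,0]: The receptive field on the input at this output position is [5 1 3 / 2 1 2 / 5 1 3]. Elementwise product with the kernel and sum: 1·-1 + 3·1 + 2·-1 + 1·-2 + 2·1 + 5·1 + 1·1 + 3·1.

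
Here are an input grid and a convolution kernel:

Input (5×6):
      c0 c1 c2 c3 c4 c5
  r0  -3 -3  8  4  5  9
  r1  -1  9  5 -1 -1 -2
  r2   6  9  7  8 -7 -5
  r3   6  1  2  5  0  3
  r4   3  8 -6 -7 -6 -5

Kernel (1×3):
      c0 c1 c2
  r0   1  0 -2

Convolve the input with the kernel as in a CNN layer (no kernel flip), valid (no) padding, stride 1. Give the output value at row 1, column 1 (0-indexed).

The receptive field on the input at this output position is [9 5 -1]. Elementwise product with the kernel and sum: 9·1 + -1·-2.

11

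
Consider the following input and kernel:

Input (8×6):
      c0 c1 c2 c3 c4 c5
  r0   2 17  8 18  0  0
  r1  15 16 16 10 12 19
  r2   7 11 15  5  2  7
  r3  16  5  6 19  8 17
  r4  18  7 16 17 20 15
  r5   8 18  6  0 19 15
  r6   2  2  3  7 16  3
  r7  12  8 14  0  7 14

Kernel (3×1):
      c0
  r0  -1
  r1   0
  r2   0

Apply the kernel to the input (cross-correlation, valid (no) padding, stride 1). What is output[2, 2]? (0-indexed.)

The receptive field on the input at this output position is [15 / 6 / 16]. Elementwise product with the kernel and sum: 15·-1.

-15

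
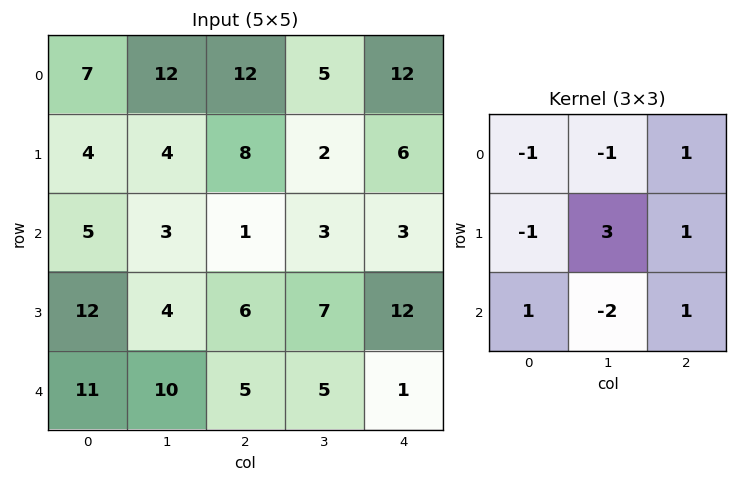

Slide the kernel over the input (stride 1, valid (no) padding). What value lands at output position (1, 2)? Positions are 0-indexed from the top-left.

The receptive field on the input at this output position is [8 2 6 / 1 3 3 / 6 7 12]. Elementwise product with the kernel and sum: 8·-1 + 2·-1 + 6·1 + 1·-1 + 3·3 + 3·1 + 6·1 + 7·-2 + 12·1.

11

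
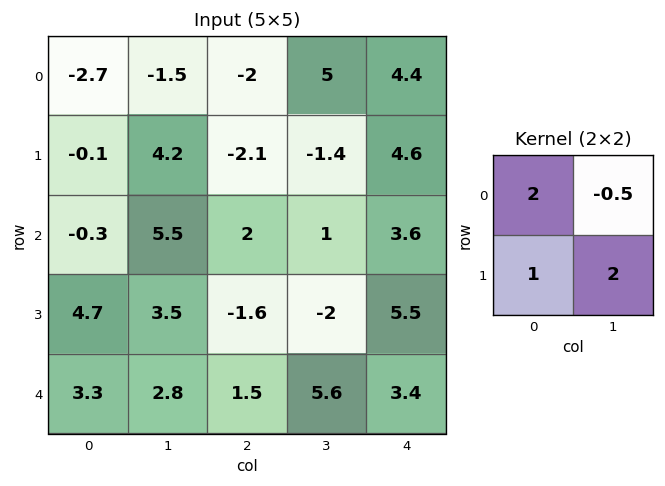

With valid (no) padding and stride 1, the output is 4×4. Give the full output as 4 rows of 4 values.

Output[0,0]: The receptive field on the input at this output position is [-2.7 -1.5 / -0.1 4.2]. Elementwise product with the kernel and sum: -2.7·2 + -1.5·-0.5 + -0.1·1 + 4.2·2.

3.65 -2 -11.4 15.6
8.4 18.95 0.5 3.1
8.35 10.3 -2.1 9.2
16.55 13.6 10.5 5.65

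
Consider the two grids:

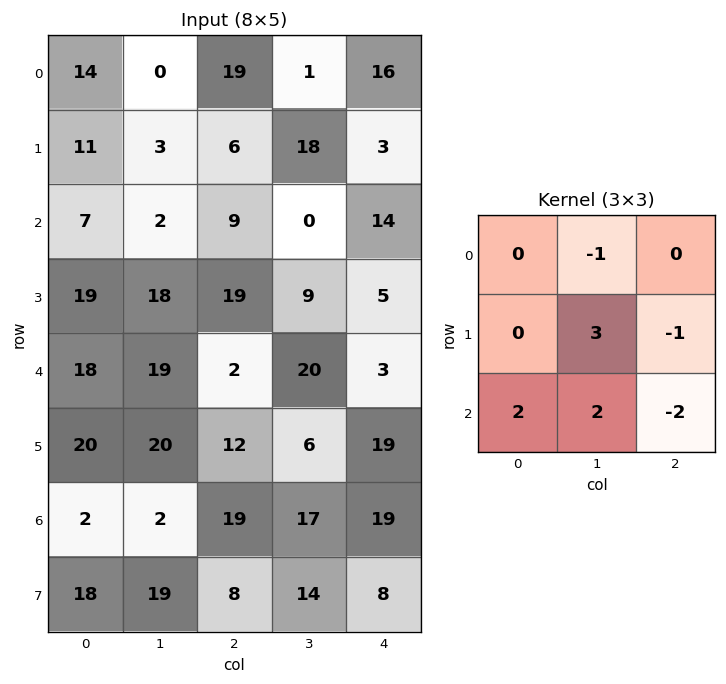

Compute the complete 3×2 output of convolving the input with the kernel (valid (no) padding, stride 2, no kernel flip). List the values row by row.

Output[0,0]: The receptive field on the input at this output position is [14 0 19 / 11 3 6 / 7 2 9]. Elementwise product with the kernel and sum: 0·-1 + 3·3 + 6·-1 + 7·2 + 2·2 + 9·-2.
Output[0,1]: The receptive field on the input at this output position is [19 1 16 / 6 18 3 / 9 0 14]. Elementwise product with the kernel and sum: 1·-1 + 18·3 + 3·-1 + 9·2 + 0·2 + 14·-2.

3 40
103 60
-1 13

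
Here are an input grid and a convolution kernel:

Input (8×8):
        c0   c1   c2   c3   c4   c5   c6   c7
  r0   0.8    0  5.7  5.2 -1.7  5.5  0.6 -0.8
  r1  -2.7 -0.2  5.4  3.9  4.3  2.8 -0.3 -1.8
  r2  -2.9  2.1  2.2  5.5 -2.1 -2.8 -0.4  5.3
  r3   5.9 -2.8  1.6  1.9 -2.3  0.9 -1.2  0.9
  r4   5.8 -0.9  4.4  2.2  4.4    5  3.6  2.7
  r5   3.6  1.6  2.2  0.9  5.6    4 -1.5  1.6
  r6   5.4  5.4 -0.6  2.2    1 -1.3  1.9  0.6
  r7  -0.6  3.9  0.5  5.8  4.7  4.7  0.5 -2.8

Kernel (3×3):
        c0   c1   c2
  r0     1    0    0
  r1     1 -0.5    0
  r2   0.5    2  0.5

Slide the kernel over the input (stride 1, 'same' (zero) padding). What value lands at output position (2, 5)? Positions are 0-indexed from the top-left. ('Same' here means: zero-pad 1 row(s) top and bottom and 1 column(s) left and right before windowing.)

3.65

The receptive field on the zero-padded input at this output position is [4.3 2.8 -0.3 / -2.1 -2.8 -0.4 / -2.3 0.9 -1.2]. Elementwise product with the kernel and sum: 4.3·1 + -2.1·1 + -2.8·-0.5 + -2.3·0.5 + 0.9·2 + -1.2·0.5.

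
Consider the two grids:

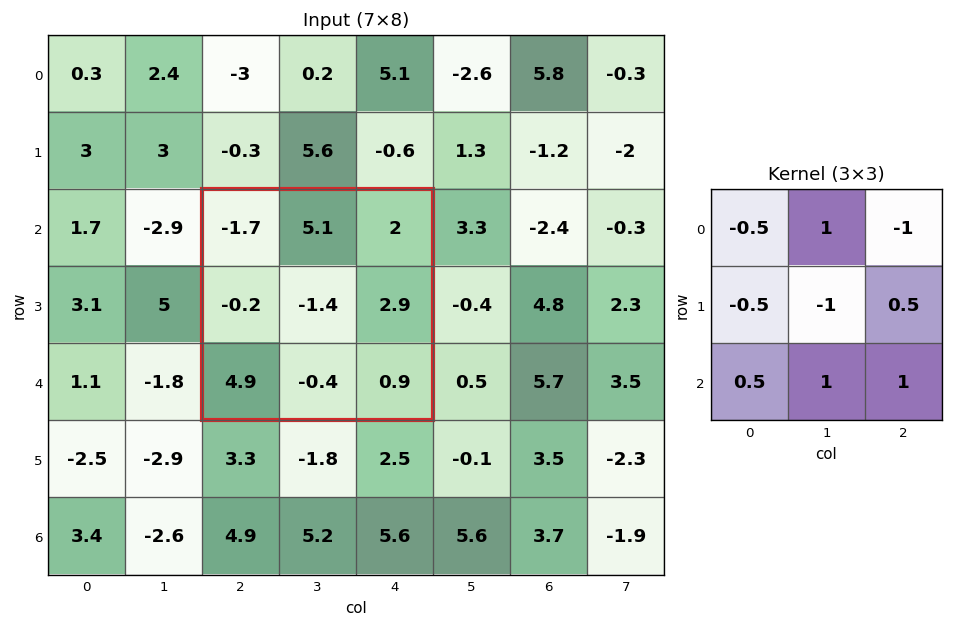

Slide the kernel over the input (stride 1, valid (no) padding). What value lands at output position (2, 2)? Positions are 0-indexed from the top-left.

The receptive field on the input at this output position is [-1.7 5.1 2 / -0.2 -1.4 2.9 / 4.9 -0.4 0.9]. Elementwise product with the kernel and sum: -1.7·-0.5 + 5.1·1 + 2·-1 + -0.2·-0.5 + -1.4·-1 + 2.9·0.5 + 4.9·0.5 + -0.4·1 + 0.9·1.

9.85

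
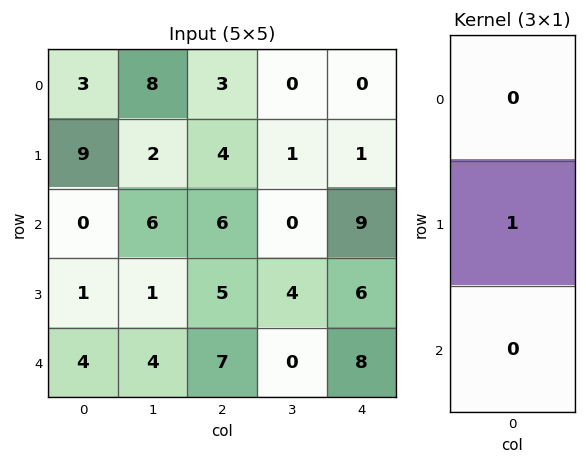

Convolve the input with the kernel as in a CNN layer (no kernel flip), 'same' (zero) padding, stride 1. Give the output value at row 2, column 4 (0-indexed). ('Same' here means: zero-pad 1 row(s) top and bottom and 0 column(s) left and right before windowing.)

The receptive field on the zero-padded input at this output position is [1 / 9 / 6]. Elementwise product with the kernel and sum: 9·1.

9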